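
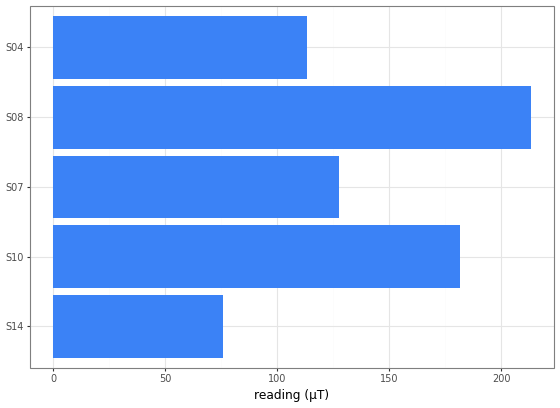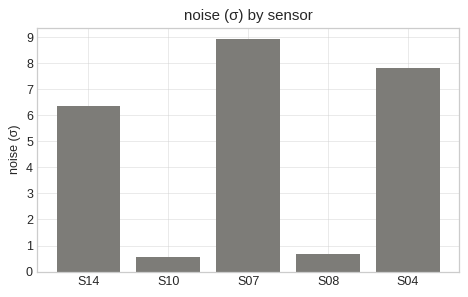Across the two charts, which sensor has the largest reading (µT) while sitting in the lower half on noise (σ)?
Chart 2 median noise (σ) ≈ 6; below-median sensors: S10, S08. Among those, S08 has the highest reading (µT) (≈ 220).

S08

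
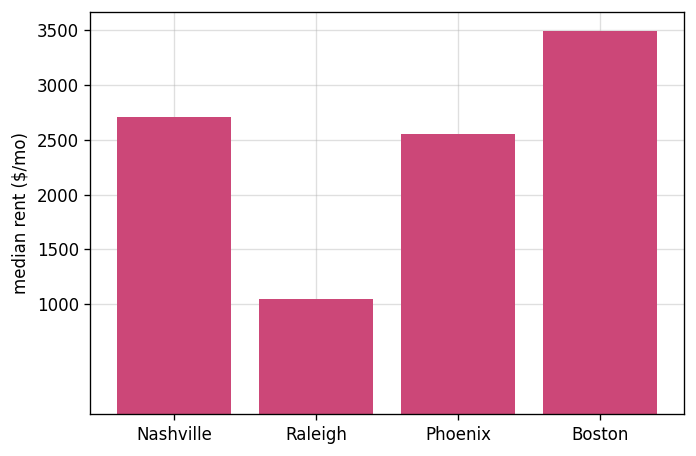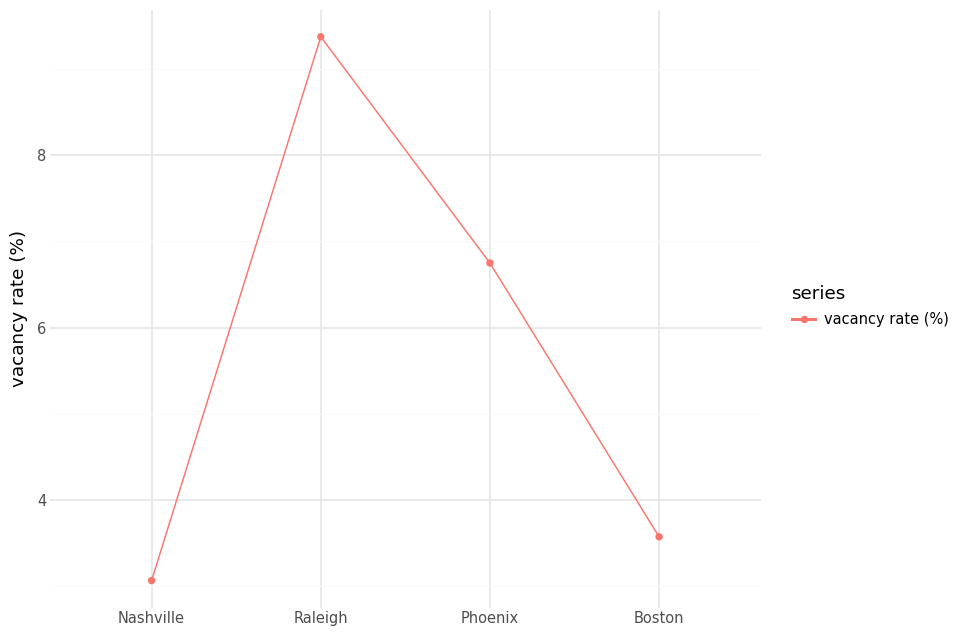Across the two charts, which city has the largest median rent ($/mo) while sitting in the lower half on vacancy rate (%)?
Boston

Chart 2 median vacancy rate (%) ≈ 5; below-median cities: Nashville, Boston. Among those, Boston has the highest median rent ($/mo) (≈ 3500).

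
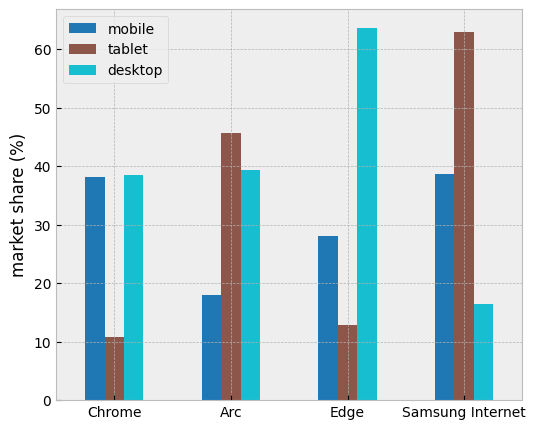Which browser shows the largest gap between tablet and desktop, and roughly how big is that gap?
Edge, ≈ 50 %

Edge: tablet ≈ 10, desktop ≈ 60 → gap ≈ 50. Next-largest (Samsung Internet) is only ≈ 40.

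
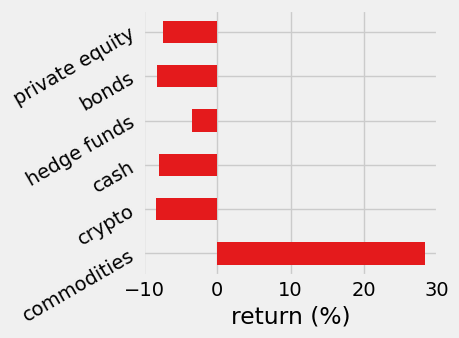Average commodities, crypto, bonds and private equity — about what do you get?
≈ 1

(30 + -10 + -10 + -5) / 4 ≈ 1.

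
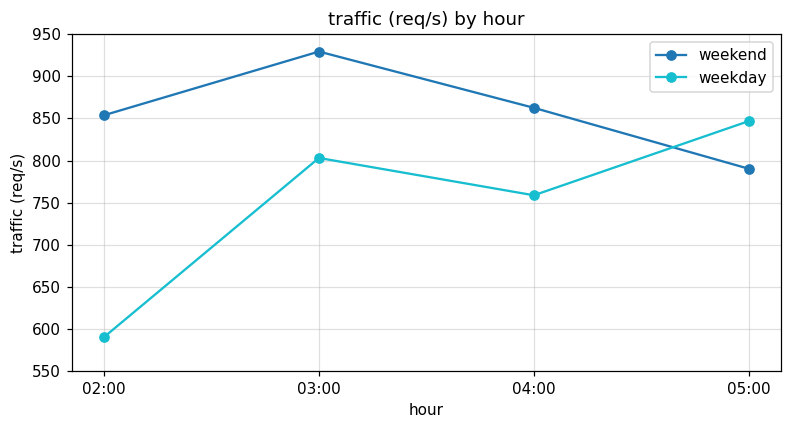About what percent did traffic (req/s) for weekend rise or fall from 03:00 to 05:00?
≈ -15.8%

03:00 ≈ 950, 05:00 ≈ 800; (800 − 950) / 950 ≈ -15.8%.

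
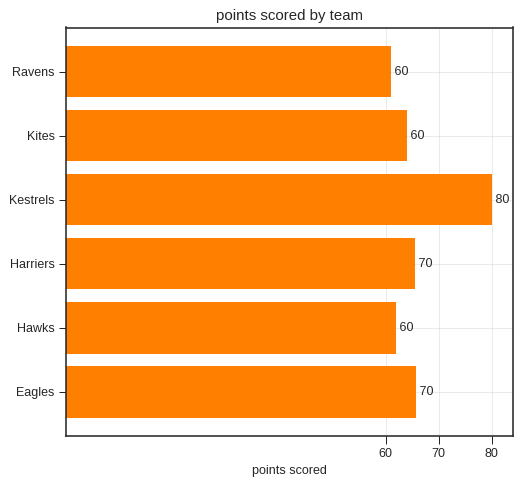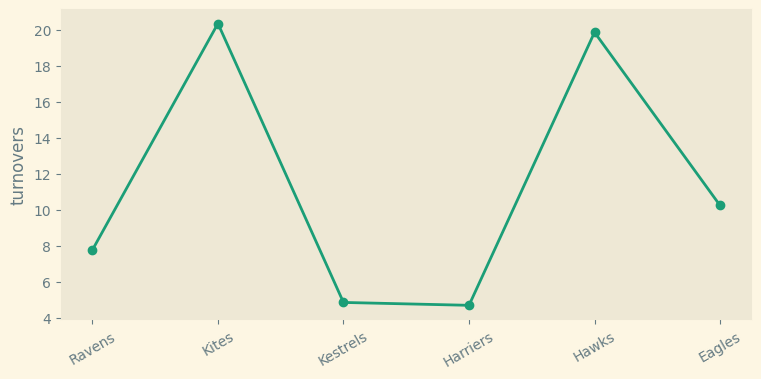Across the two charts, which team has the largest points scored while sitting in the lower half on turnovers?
Kestrels

Chart 2 median turnovers ≈ 10; below-median teams: Ravens, Kestrels, Harriers. Among those, Kestrels has the highest points scored (≈ 80).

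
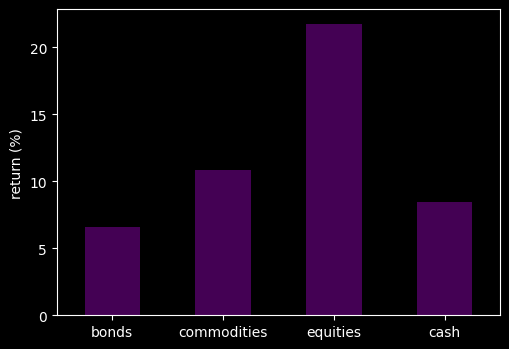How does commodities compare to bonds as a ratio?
commodities ≈ 10, bonds ≈ 6; 10/6 ≈ 1.67.

≈ 1.67×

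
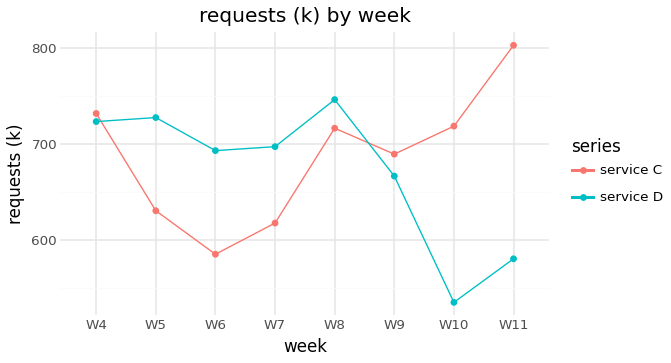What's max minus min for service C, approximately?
Max W11 ≈ 800, min W6 ≈ 575; range ≈ 225.

≈ 225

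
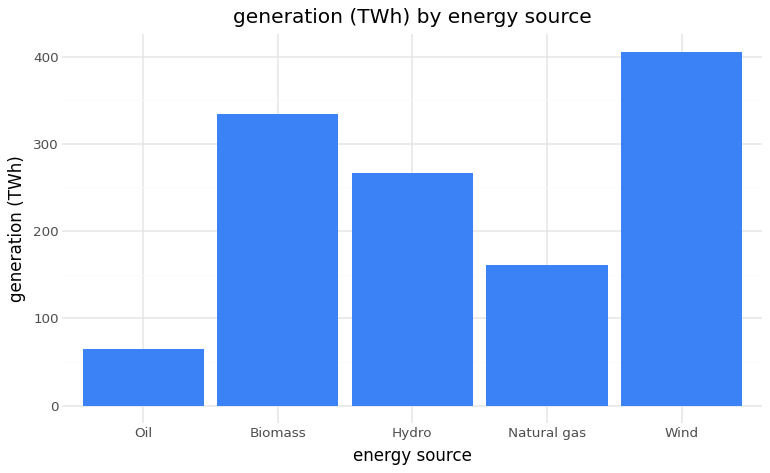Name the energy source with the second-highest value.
Biomass

Top 3: Wind ≈ 400, Biomass ≈ 350, Hydro ≈ 250.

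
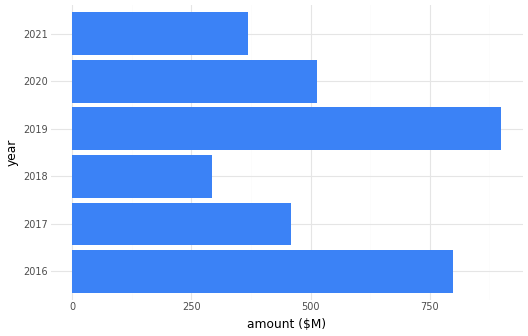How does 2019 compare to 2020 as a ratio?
≈ 1.8×

2019 ≈ 900, 2020 ≈ 500; 900/500 ≈ 1.8.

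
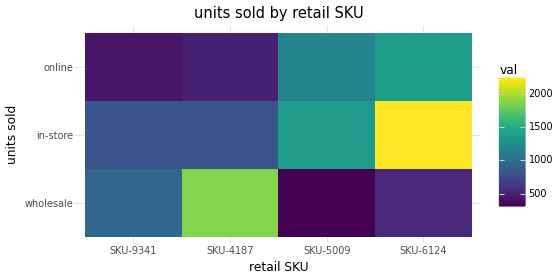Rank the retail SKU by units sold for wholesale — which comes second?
SKU-9341

Top 3 for wholesale: SKU-4187 ≈ 1800, SKU-9341 ≈ 1000, SKU-6124 ≈ 600.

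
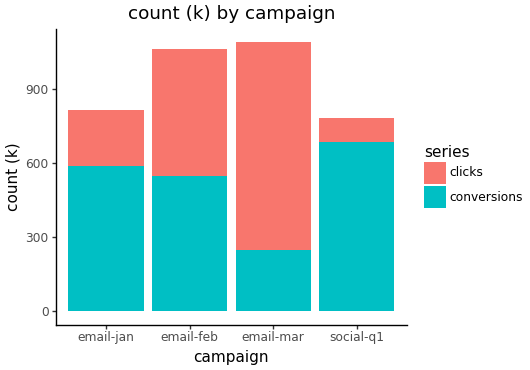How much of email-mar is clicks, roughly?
≈ 900

clicks top ≈ 1100, bottom ≈ 200; segment ≈ 900.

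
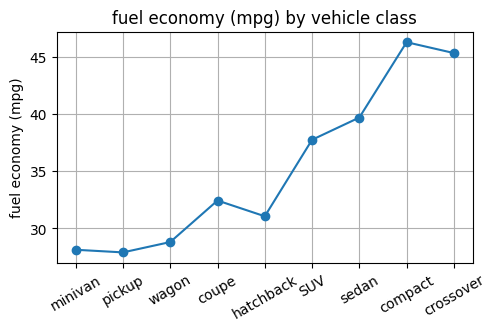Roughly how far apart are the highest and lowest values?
≈ 18

Max compact ≈ 46, min pickup ≈ 28; range ≈ 18.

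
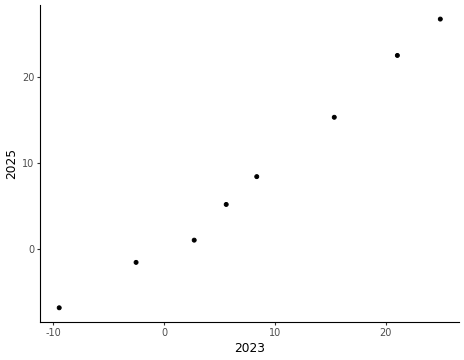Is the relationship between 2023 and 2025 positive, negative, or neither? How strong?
positive, strong

Points are positively correlated; strong (|r| ≈ 1.0).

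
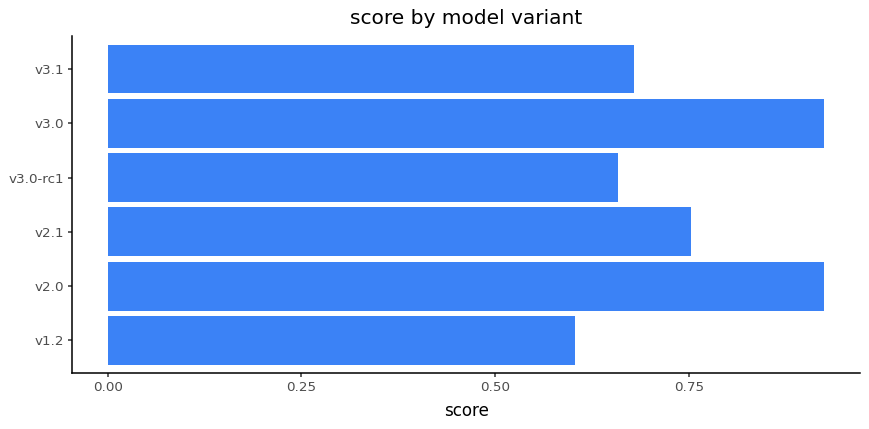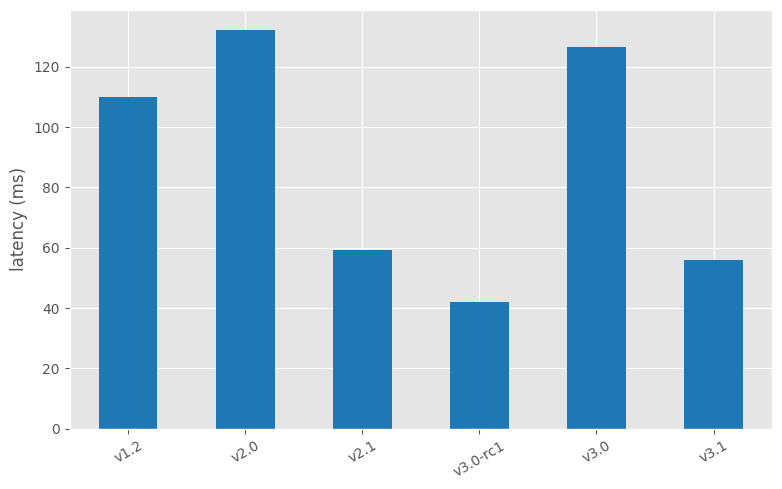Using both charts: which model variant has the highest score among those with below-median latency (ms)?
v2.1

Chart 2 median latency (ms) ≈ 80; below-median model variants: v2.1, v3.0-rc1, v3.1. Among those, v2.1 has the highest score (≈ 0.8).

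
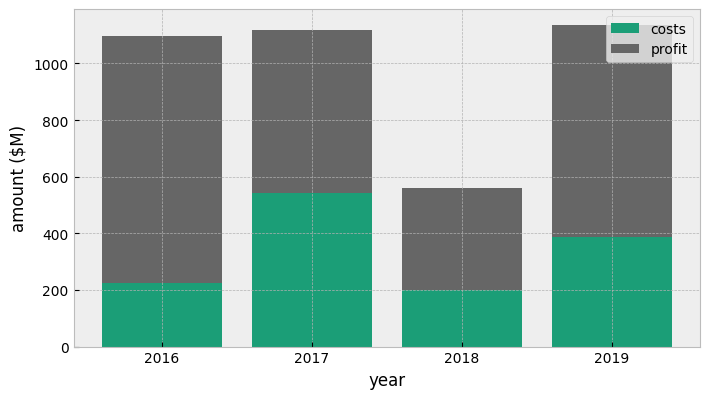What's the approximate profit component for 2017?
≈ 600

profit top ≈ 1100, bottom ≈ 500; segment ≈ 600.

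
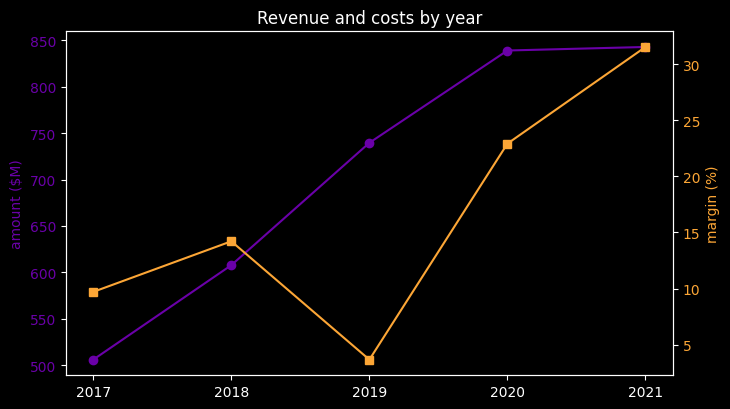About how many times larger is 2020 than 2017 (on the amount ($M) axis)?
2020 ≈ 850, 2017 ≈ 500; 850/500 ≈ 1.7.

≈ 1.7×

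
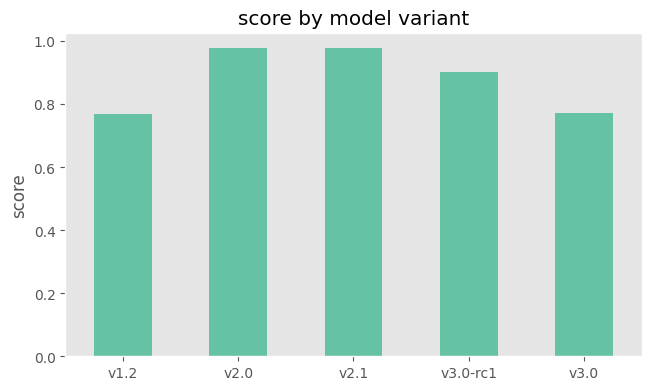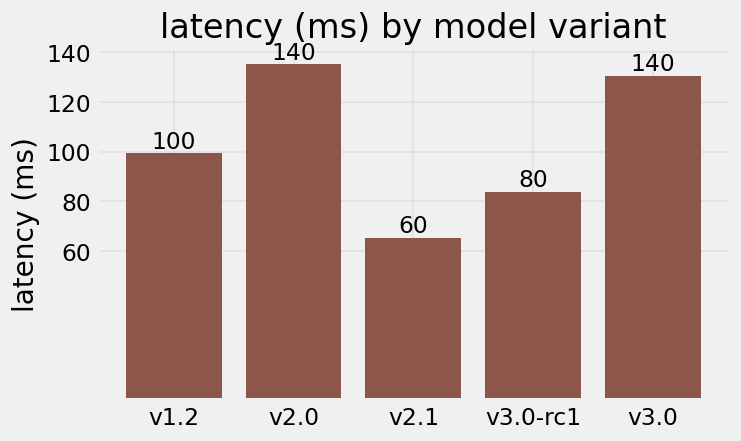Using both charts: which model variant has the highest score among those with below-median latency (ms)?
v2.1

Chart 2 median latency (ms) ≈ 100; below-median model variants: v2.1, v3.0-rc1. Among those, v2.1 has the highest score (≈ 1).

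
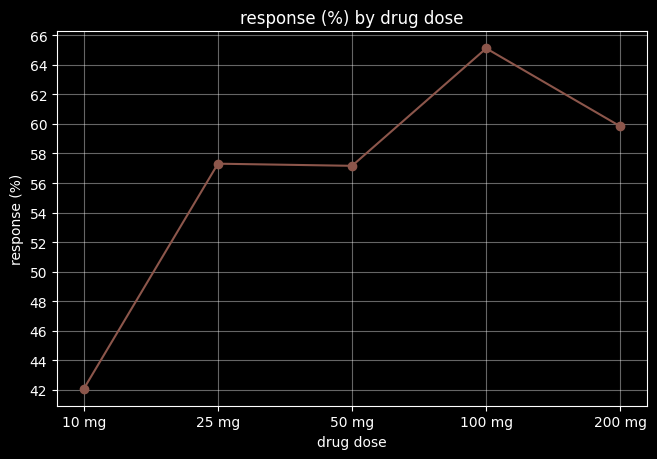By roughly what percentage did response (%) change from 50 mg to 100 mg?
50 mg ≈ 58, 100 mg ≈ 66; (66 − 58) / 58 ≈ +13.8%.

≈ +13.8%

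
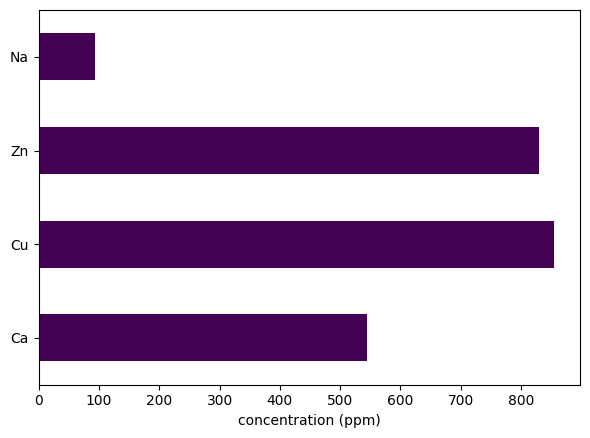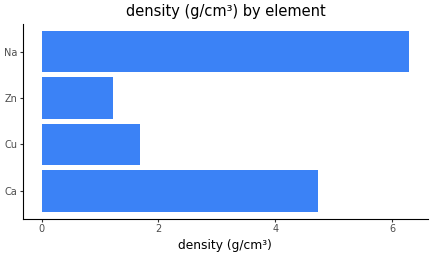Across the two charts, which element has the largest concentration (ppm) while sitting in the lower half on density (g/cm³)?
Chart 2 median density (g/cm³) ≈ 3; below-median elements: Cu, Zn. Among those, Cu has the highest concentration (ppm) (≈ 900).

Cu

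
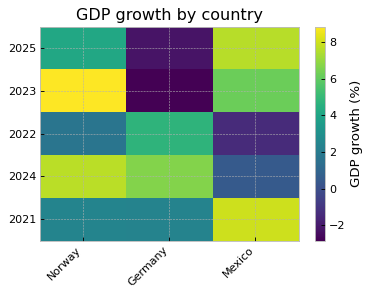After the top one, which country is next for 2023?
Top 3 for 2023: Norway ≈ 9, Mexico ≈ 6, Germany ≈ -3.

Mexico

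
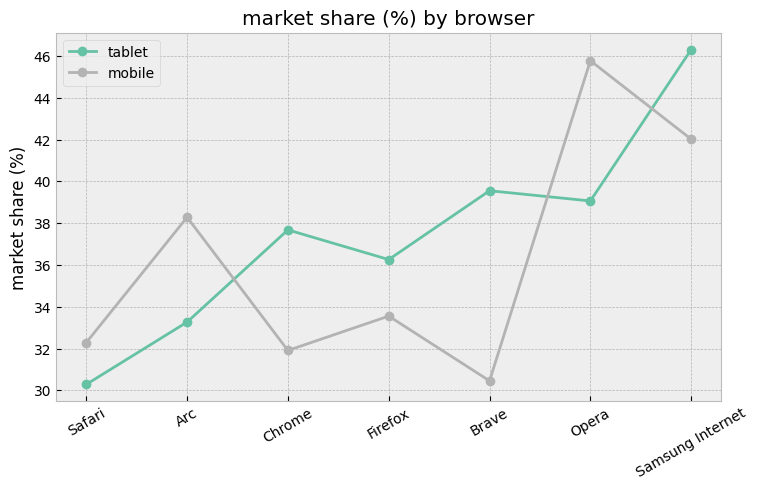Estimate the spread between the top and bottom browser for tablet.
Max Samsung Internet ≈ 46, min Safari ≈ 30; range ≈ 16.

≈ 16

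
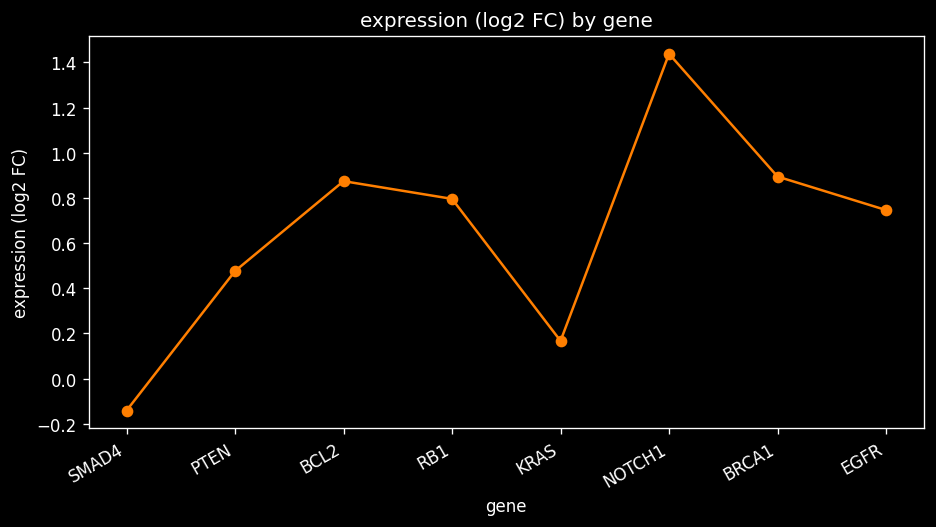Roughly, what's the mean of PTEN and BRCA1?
≈ 0.6

(0.4 + 0.8) / 2 ≈ 0.6.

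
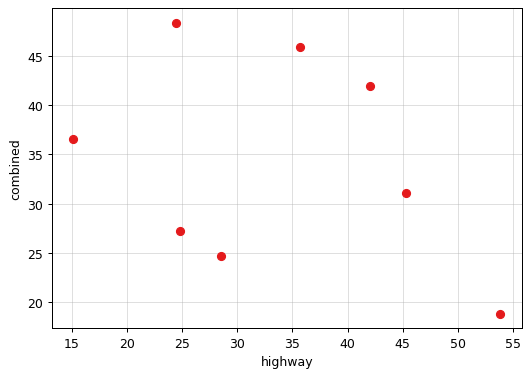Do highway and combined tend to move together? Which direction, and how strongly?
Points are negatively correlated; weak (|r| ≈ 0.3).

negative, weak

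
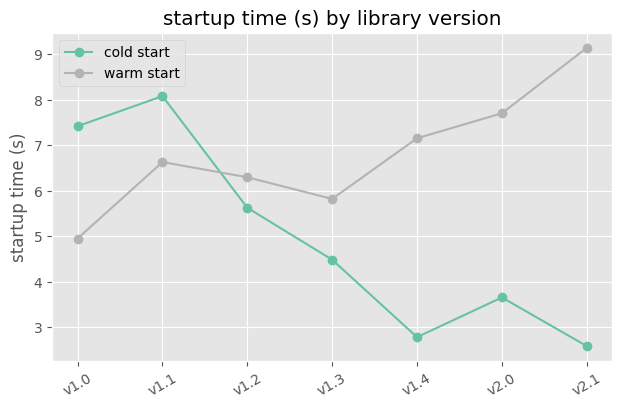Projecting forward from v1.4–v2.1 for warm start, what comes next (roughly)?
Last three: 7, 8, 9 → slope ≈ 1/step → next ≈ 10.

≈ 10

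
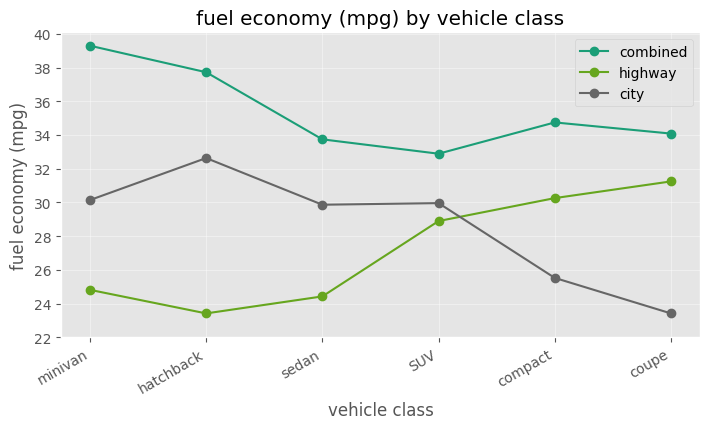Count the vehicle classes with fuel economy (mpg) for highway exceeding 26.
3

Above 26: SUV, compact, coupe.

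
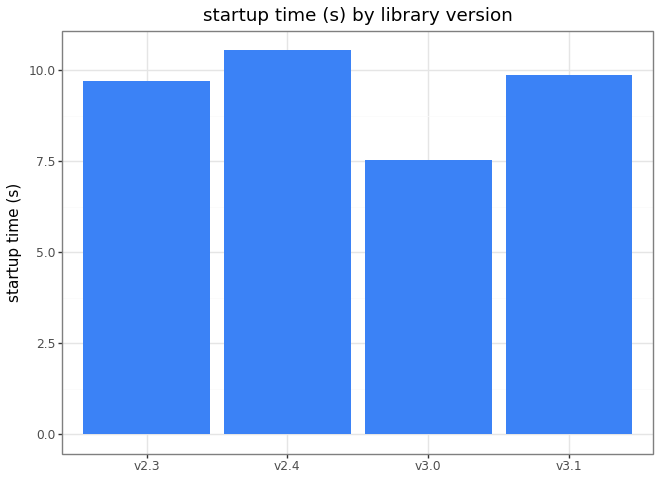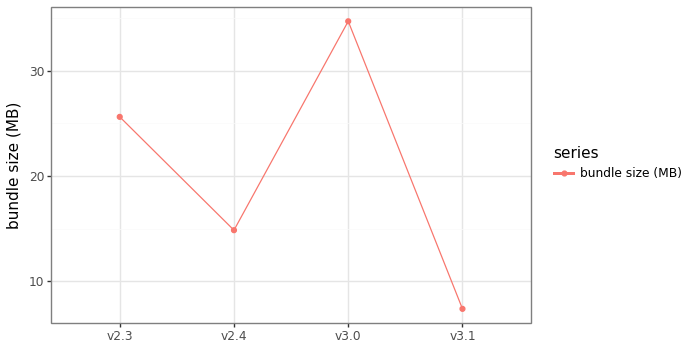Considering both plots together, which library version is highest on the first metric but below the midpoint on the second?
v2.4

Chart 2 median bundle size (MB) ≈ 20; below-median library versions: v2.4, v3.1. Among those, v2.4 has the highest startup time (s) (≈ 11).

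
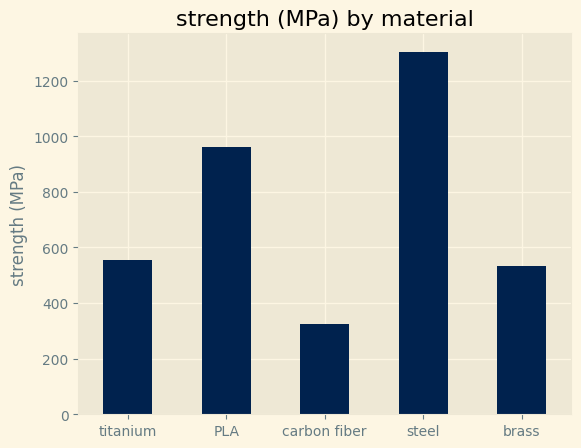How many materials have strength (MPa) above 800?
2

Above 800: PLA, steel.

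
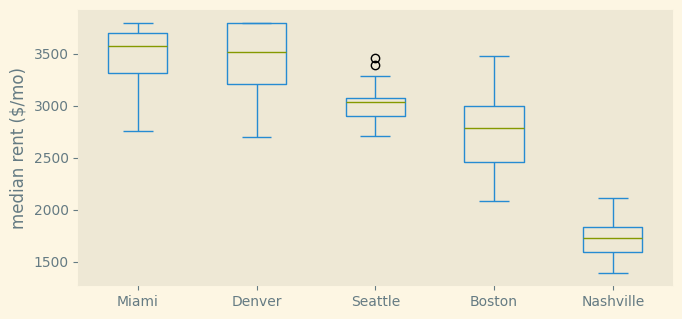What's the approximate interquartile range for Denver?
≈ 600

Q3 ≈ 3800, Q1 ≈ 3200; IQR ≈ 600.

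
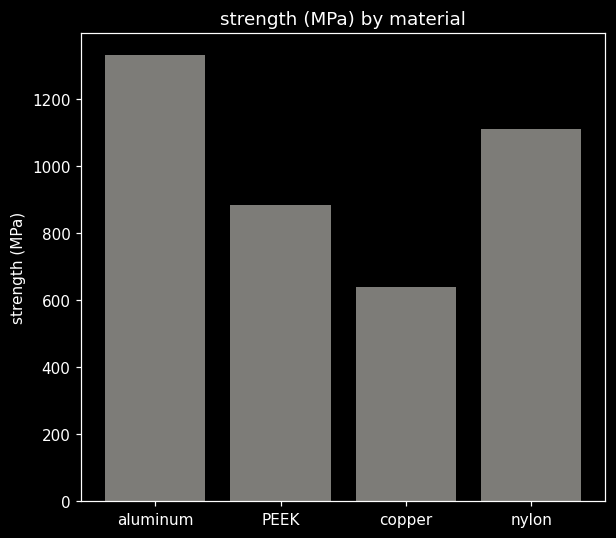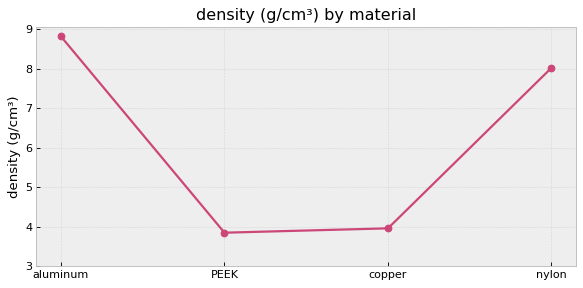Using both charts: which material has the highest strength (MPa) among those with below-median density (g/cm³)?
PEEK

Chart 2 median density (g/cm³) ≈ 6; below-median materials: PEEK, copper. Among those, PEEK has the highest strength (MPa) (≈ 800).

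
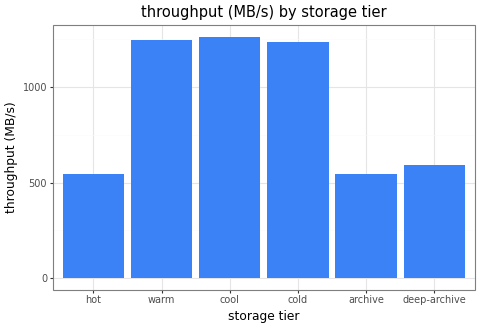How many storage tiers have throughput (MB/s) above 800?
Above 800: warm, cool, cold.

3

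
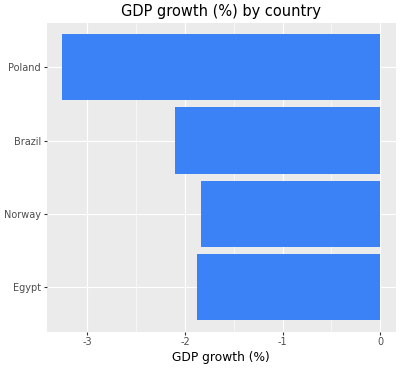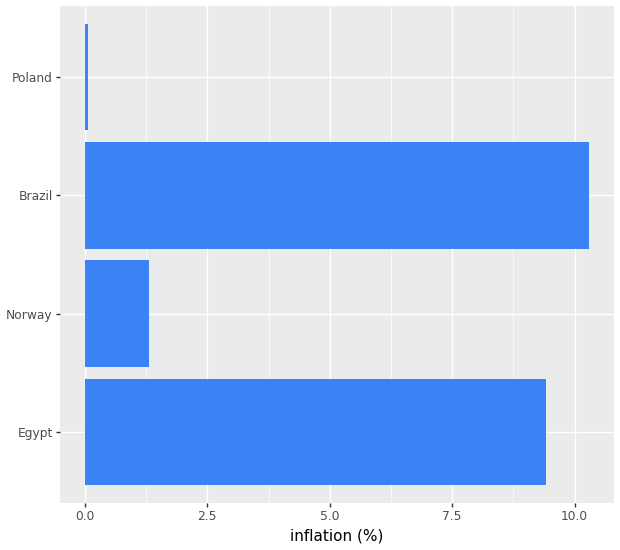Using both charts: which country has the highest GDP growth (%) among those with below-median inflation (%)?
Chart 2 median inflation (%) ≈ 5; below-median countries: Norway, Poland. Among those, Norway has the highest GDP growth (%) (≈ -2).

Norway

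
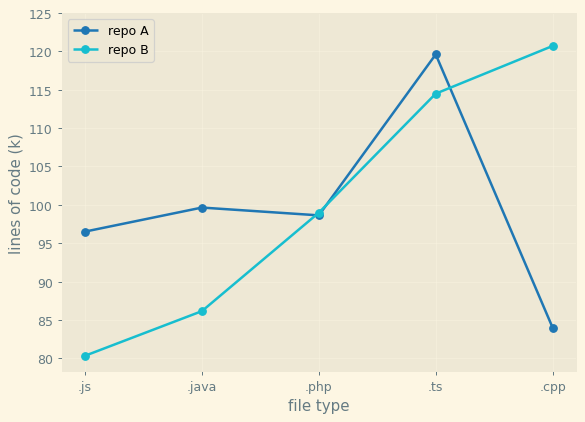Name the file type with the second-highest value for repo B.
Top 3 for repo B: .cpp ≈ 120, .ts ≈ 115, .php ≈ 100.

.ts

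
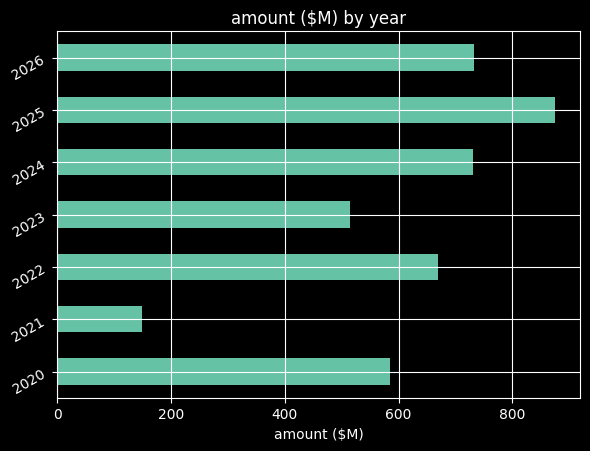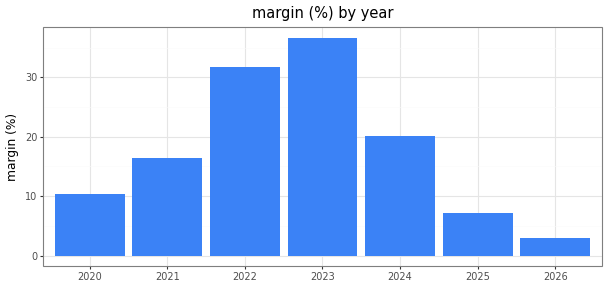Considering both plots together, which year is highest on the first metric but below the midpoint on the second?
2025

Chart 2 median margin (%) ≈ 15; below-median years: 2020, 2025, 2026. Among those, 2025 has the highest amount ($M) (≈ 900).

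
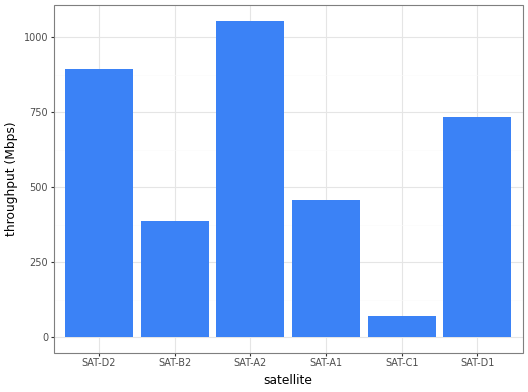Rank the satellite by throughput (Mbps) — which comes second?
Top 3: SAT-A2 ≈ 1100, SAT-D2 ≈ 900, SAT-D1 ≈ 700.

SAT-D2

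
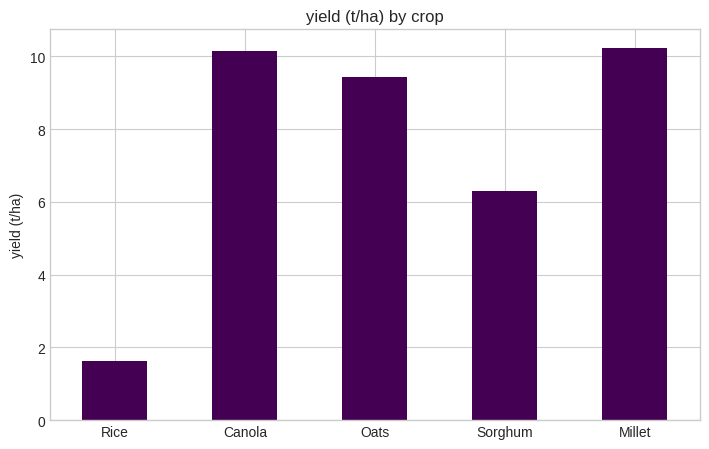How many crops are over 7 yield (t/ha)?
Above 7: Canola, Oats, Millet.

3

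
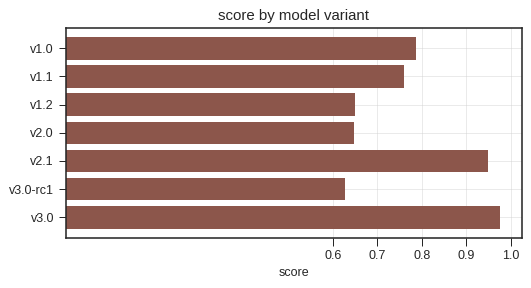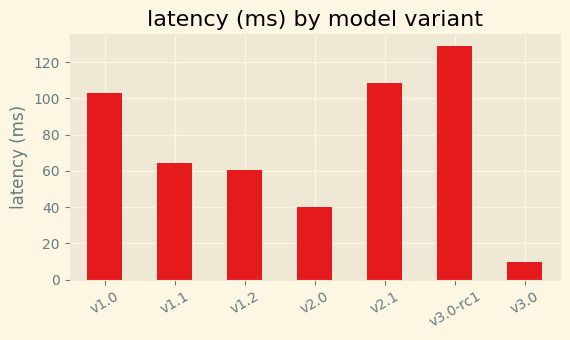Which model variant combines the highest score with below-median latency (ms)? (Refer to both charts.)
v3.0

Chart 2 median latency (ms) ≈ 60; below-median model variants: v1.2, v2.0, v3.0. Among those, v3.0 has the highest score (≈ 1).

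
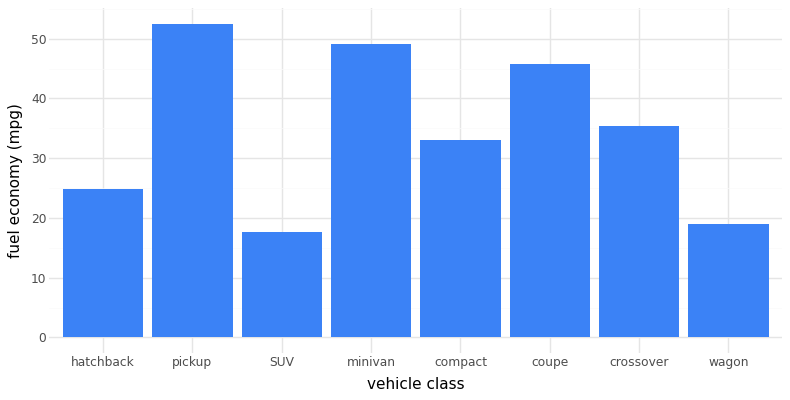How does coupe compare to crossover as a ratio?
coupe ≈ 45, crossover ≈ 35; 45/35 ≈ 1.29.

≈ 1.29×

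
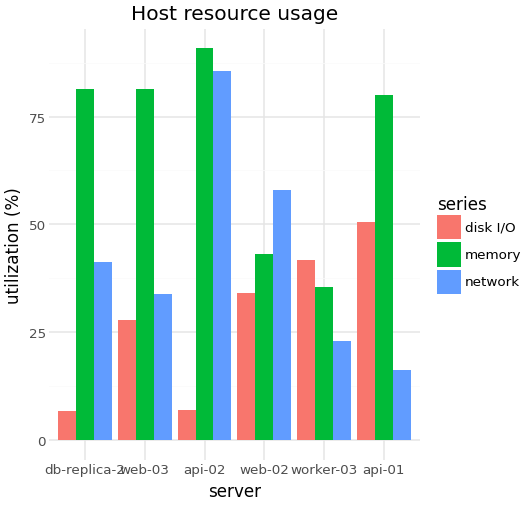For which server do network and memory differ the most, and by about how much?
api-01, ≈ 60 %

api-01: network ≈ 20, memory ≈ 80 → gap ≈ 60. Next-largest (web-03) is only ≈ 50.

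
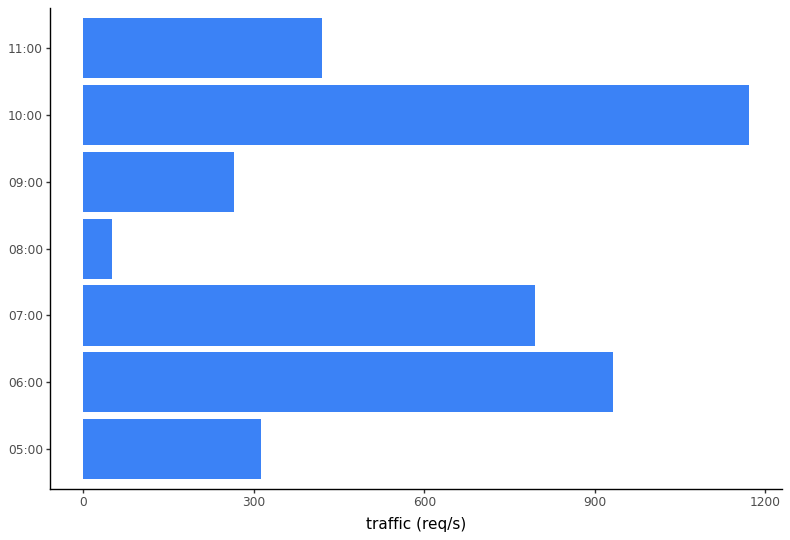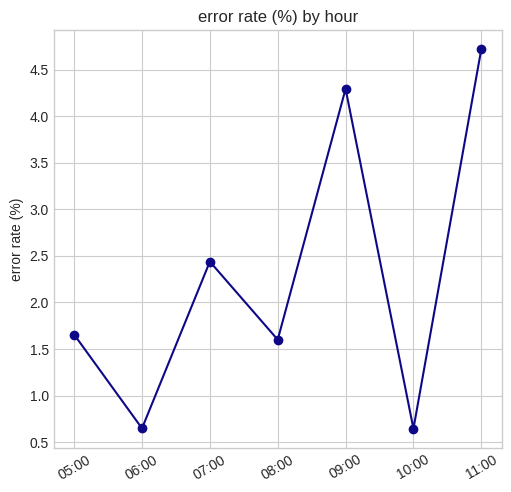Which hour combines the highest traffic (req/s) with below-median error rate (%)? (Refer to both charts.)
10:00

Chart 2 median error rate (%) ≈ 1.5; below-median hours: 06:00, 08:00, 10:00. Among those, 10:00 has the highest traffic (req/s) (≈ 1200).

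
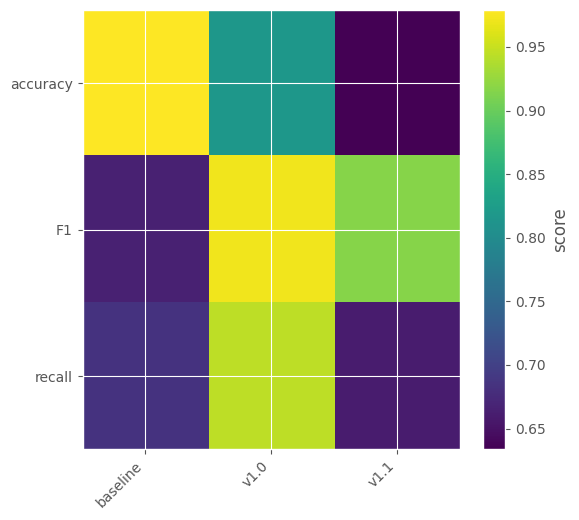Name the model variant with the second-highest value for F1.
v1.1

Top 3 for F1: v1.0 ≈ 0.95, v1.1 ≈ 0.90, baseline ≈ 0.65.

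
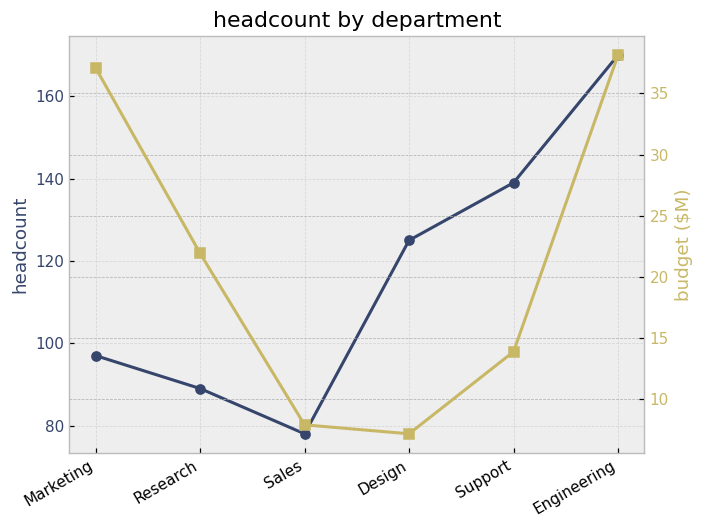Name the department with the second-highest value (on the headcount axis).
Top 3 (on the headcount axis): Engineering ≈ 170, Support ≈ 140, Design ≈ 120.

Support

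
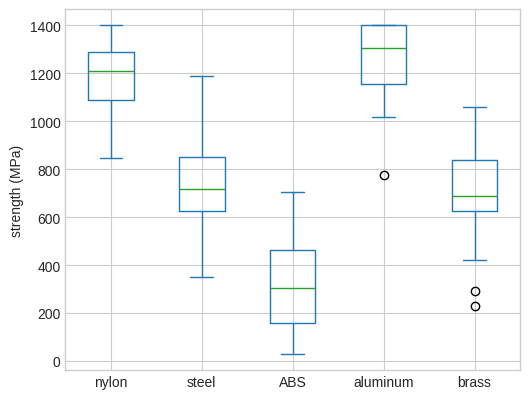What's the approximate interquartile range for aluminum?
Q3 ≈ 1400, Q1 ≈ 1200; IQR ≈ 200.

≈ 200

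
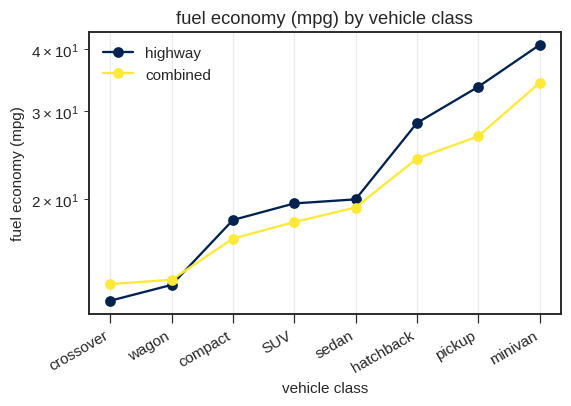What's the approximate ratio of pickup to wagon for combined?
pickup ≈ 25, wagon ≈ 15; 25/15 ≈ 1.67.

≈ 1.67×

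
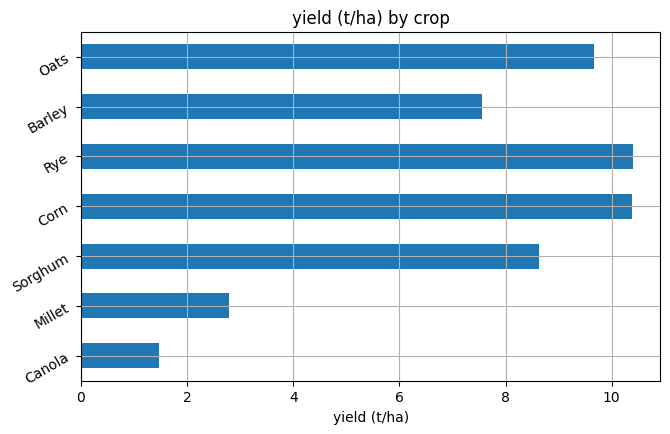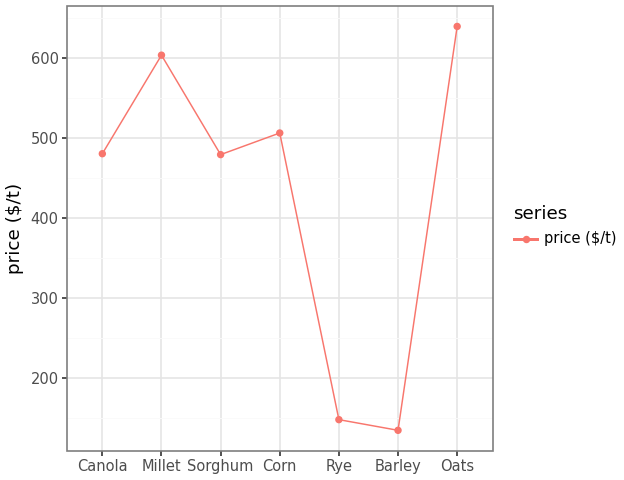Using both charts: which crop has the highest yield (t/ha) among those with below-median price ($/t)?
Rye

Chart 2 median price ($/t) ≈ 500; below-median crops: Sorghum, Rye, Barley. Among those, Rye has the highest yield (t/ha) (≈ 10).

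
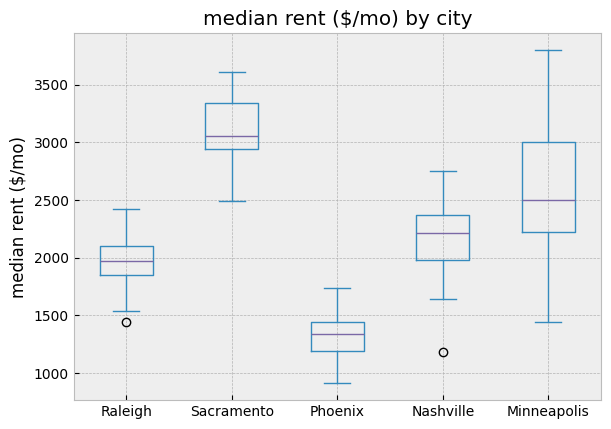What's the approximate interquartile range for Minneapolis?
Q3 ≈ 3000, Q1 ≈ 2200; IQR ≈ 800.

≈ 800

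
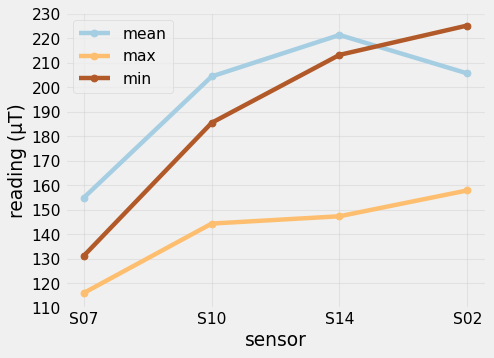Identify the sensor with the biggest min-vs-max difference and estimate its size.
S02, ≈ 70 µT

S02: min ≈ 230, max ≈ 160 → gap ≈ 70. Next-largest (S14) is only ≈ 60.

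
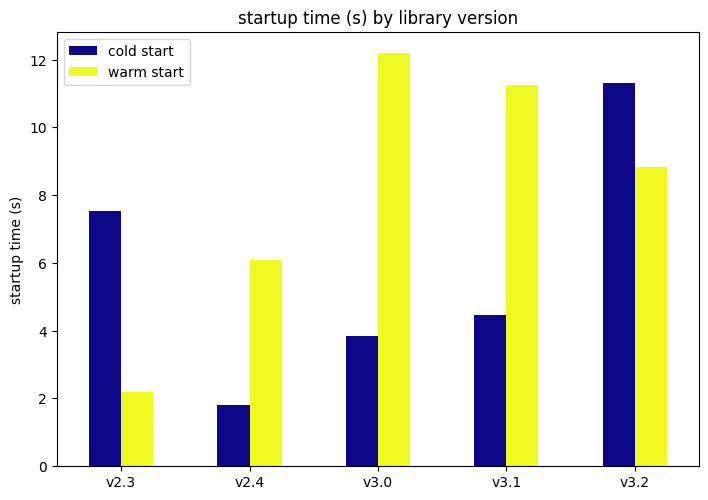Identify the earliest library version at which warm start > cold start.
v2.4

v2.3: warm start ≈ 2 vs cold start ≈ 8 (not yet); v2.4: warm start ≈ 6 vs cold start ≈ 2 (first crossover).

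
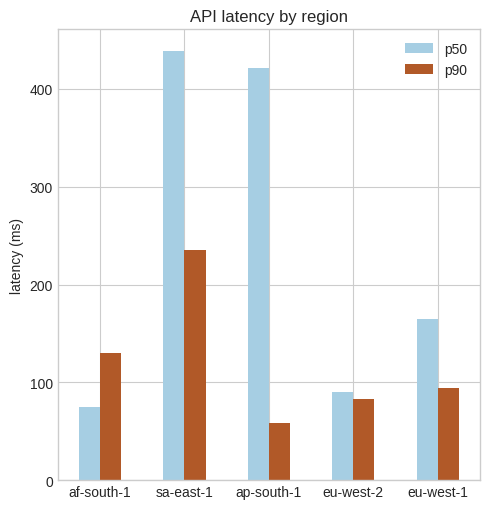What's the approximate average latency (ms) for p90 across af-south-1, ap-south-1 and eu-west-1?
(150 + 50 + 100) / 3 ≈ 100.

≈ 100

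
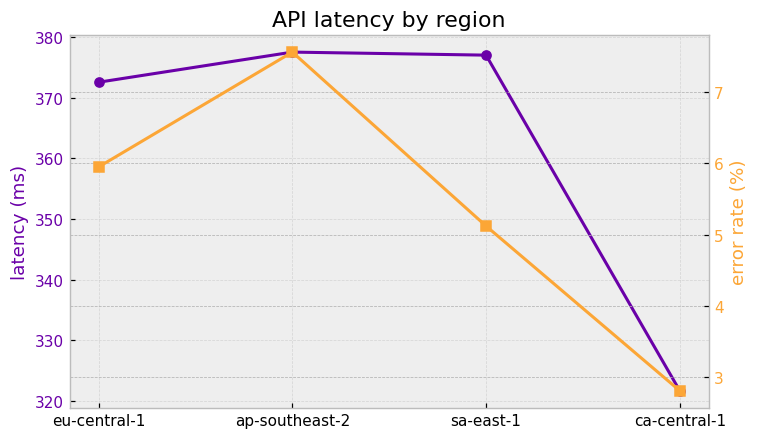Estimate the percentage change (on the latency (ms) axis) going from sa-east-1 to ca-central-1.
≈ -14.7%

sa-east-1 ≈ 375, ca-central-1 ≈ 320; (320 − 375) / 375 ≈ -14.7%.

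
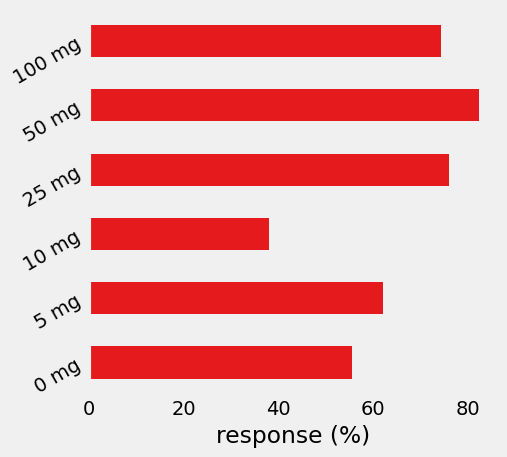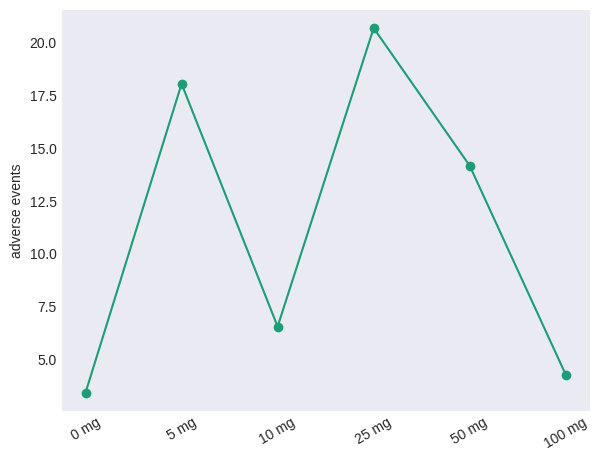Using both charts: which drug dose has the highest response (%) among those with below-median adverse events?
Chart 2 median adverse events ≈ 10; below-median drug doses: 0 mg, 10 mg, 100 mg. Among those, 100 mg has the highest response (%) (≈ 70).

100 mg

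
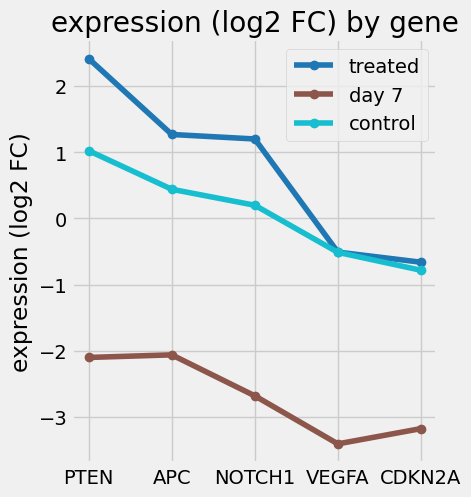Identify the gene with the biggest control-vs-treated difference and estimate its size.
PTEN, ≈ 1.5 log2 FC

PTEN: control ≈ 1.0, treated ≈ 2.5 → gap ≈ 1.5. Next-largest (NOTCH1) is only ≈ 1.0.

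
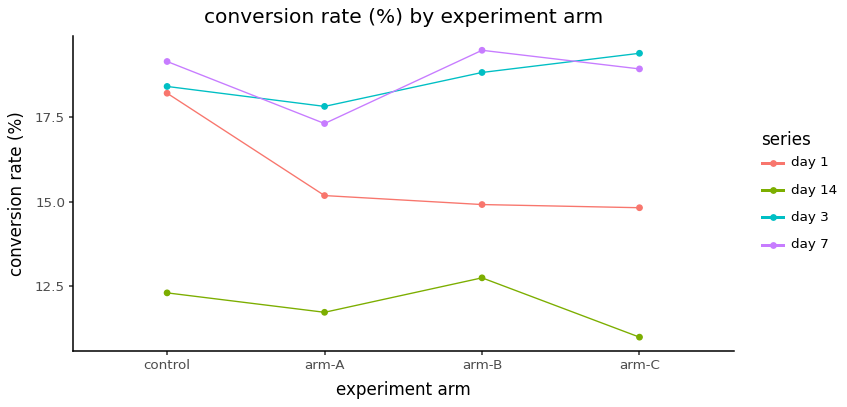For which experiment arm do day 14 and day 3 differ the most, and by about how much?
arm-C: day 14 ≈ 11, day 3 ≈ 19 → gap ≈ 8. Next-largest (control) is only ≈ 6.

arm-C, ≈ 8 %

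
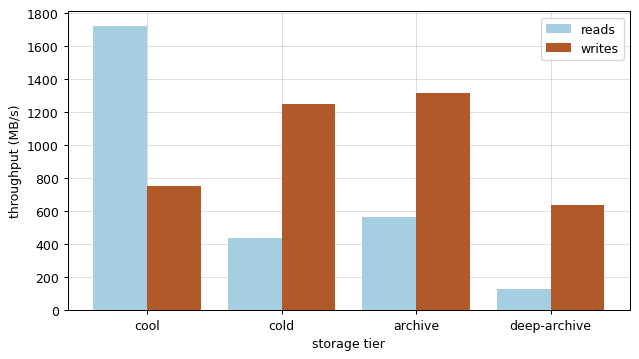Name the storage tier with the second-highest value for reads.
archive

Top 3 for reads: cool ≈ 1800, archive ≈ 600, cold ≈ 400.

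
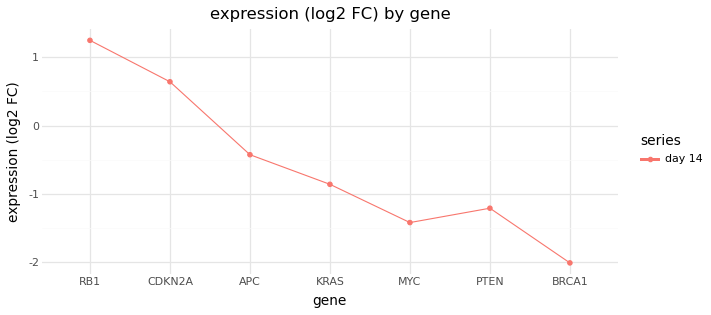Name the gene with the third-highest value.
Top 4: RB1 ≈ 1.0, CDKN2A ≈ 0.5, APC ≈ -0.5, KRAS ≈ -1.0.

APC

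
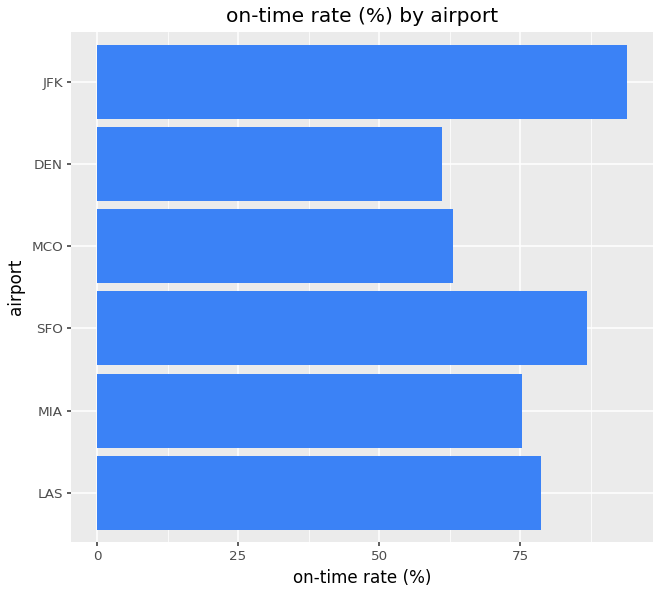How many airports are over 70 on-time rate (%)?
Above 70: LAS, MIA, SFO, JFK.

4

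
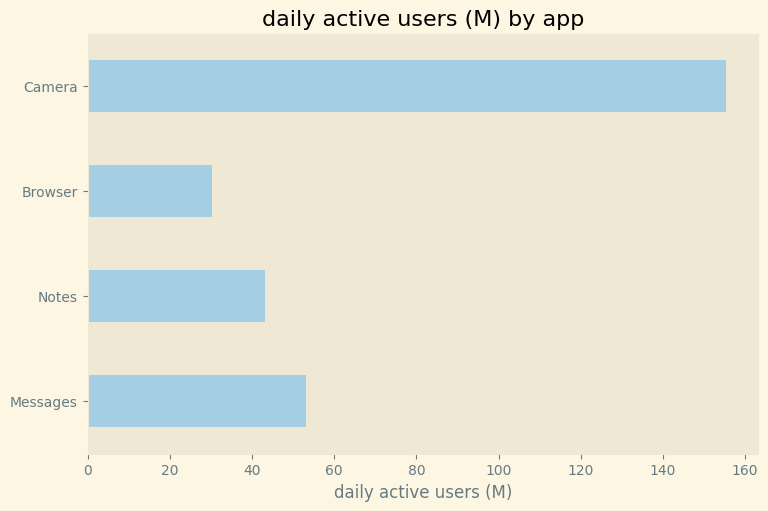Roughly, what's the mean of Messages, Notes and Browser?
(60 + 40 + 40) / 3 ≈ 47.

≈ 47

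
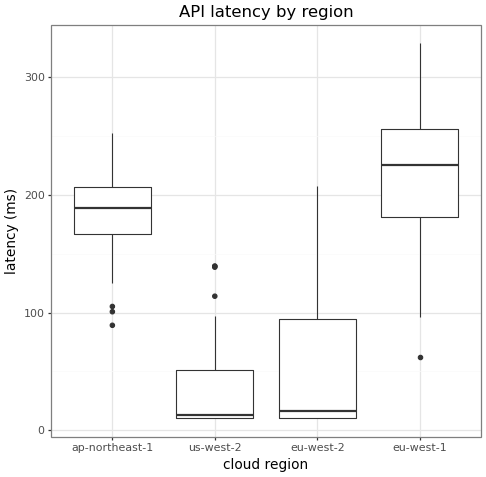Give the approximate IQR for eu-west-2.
≈ 100

Q3 ≈ 100, Q1 ≈ 0; IQR ≈ 100.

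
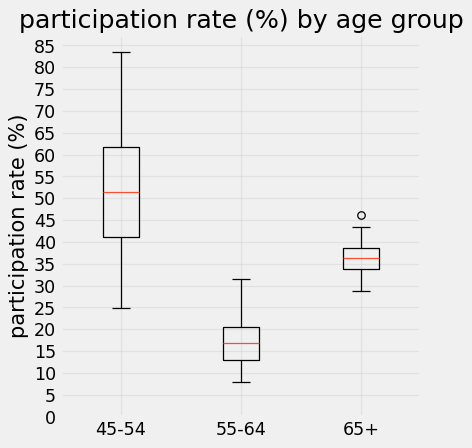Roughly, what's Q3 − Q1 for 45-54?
Q3 ≈ 60, Q1 ≈ 40; IQR ≈ 20.

≈ 20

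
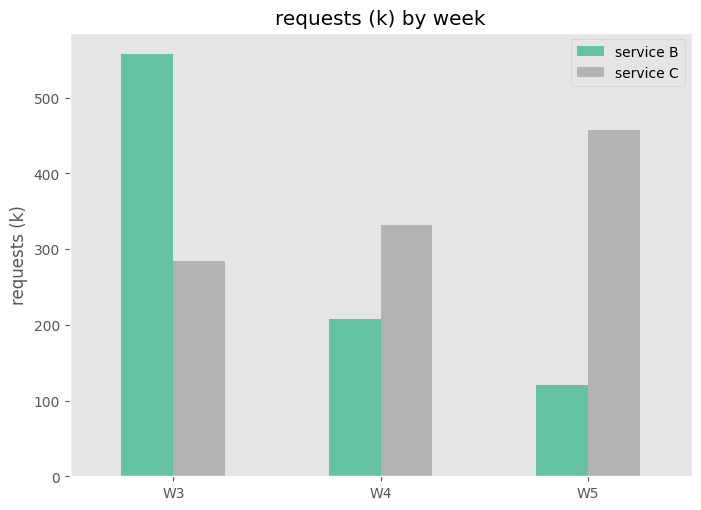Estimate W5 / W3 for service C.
W5 ≈ 450, W3 ≈ 300; 450/300 ≈ 1.5.

≈ 1.5×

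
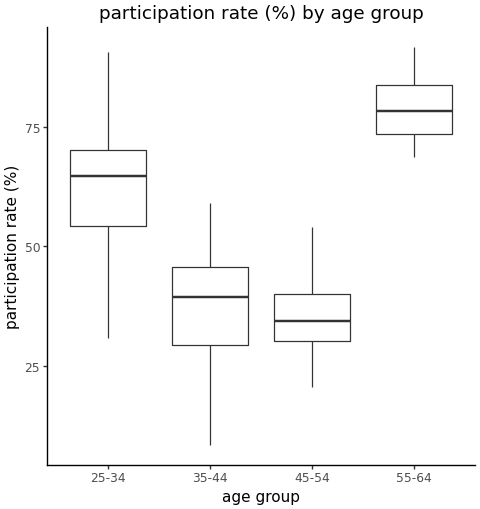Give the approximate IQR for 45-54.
Q3 ≈ 40, Q1 ≈ 30; IQR ≈ 10.

≈ 10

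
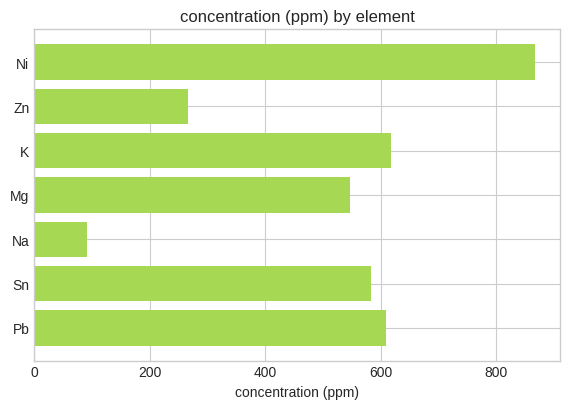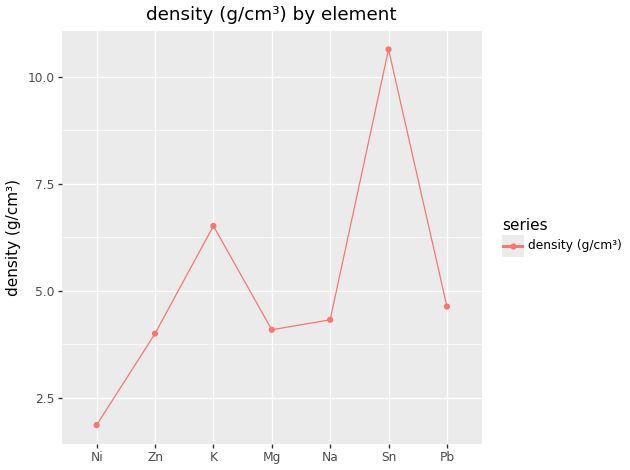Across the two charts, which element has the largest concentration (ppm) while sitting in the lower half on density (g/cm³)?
Ni

Chart 2 median density (g/cm³) ≈ 4; below-median elements: Ni, Zn, Mg. Among those, Ni has the highest concentration (ppm) (≈ 900).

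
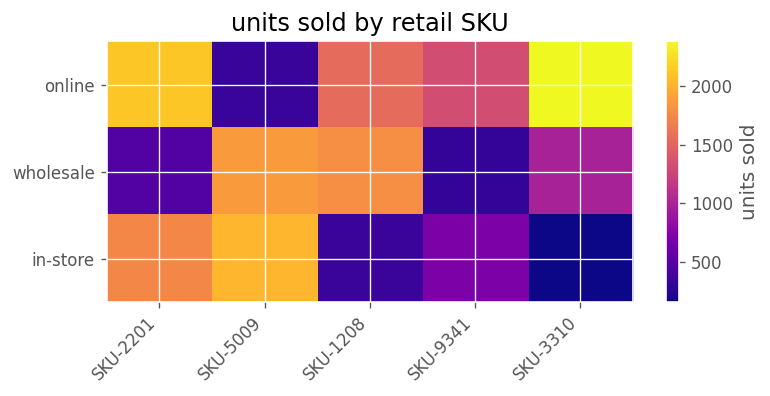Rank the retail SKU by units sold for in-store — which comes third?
Top 4 for in-store: SKU-5009 ≈ 2000, SKU-2201 ≈ 1800, SKU-9341 ≈ 800, SKU-1208 ≈ 400.

SKU-9341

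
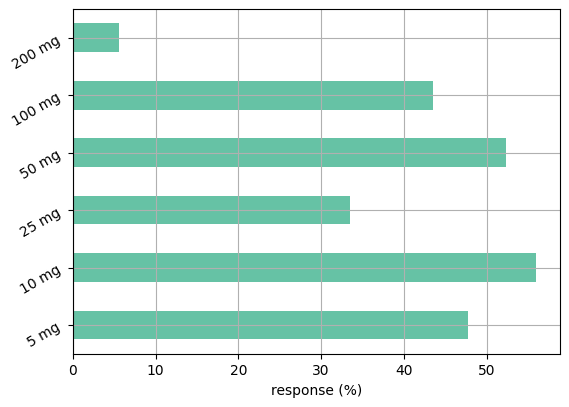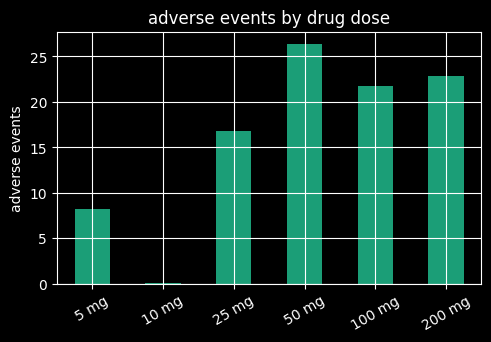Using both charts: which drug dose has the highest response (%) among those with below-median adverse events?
Chart 2 median adverse events ≈ 20; below-median drug doses: 5 mg, 10 mg, 25 mg. Among those, 10 mg has the highest response (%) (≈ 60).

10 mg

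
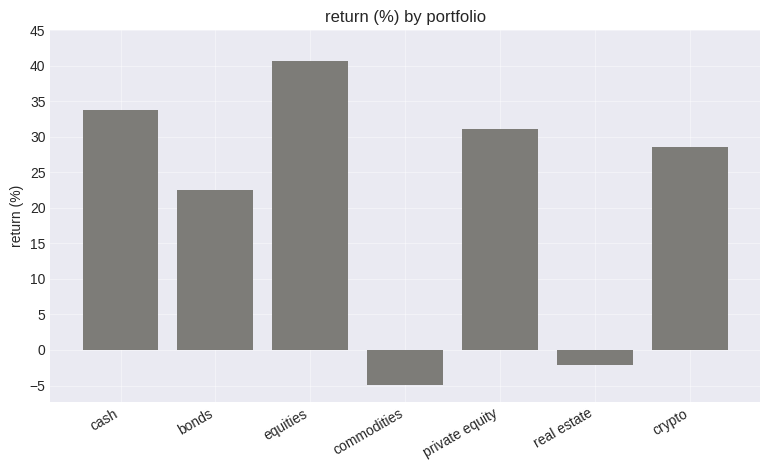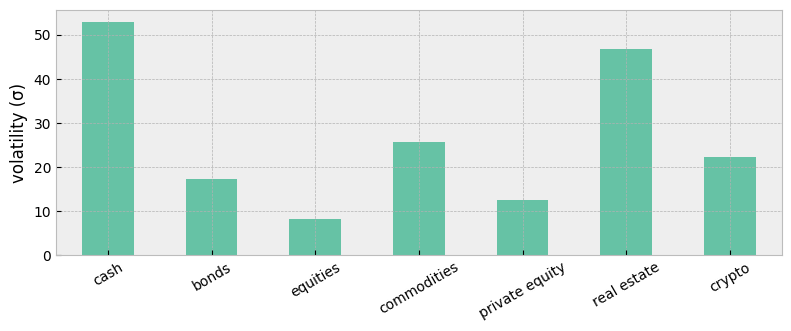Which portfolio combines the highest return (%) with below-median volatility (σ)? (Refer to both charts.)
equities

Chart 2 median volatility (σ) ≈ 20; below-median portfolios: bonds, equities, private equity. Among those, equities has the highest return (%) (≈ 40).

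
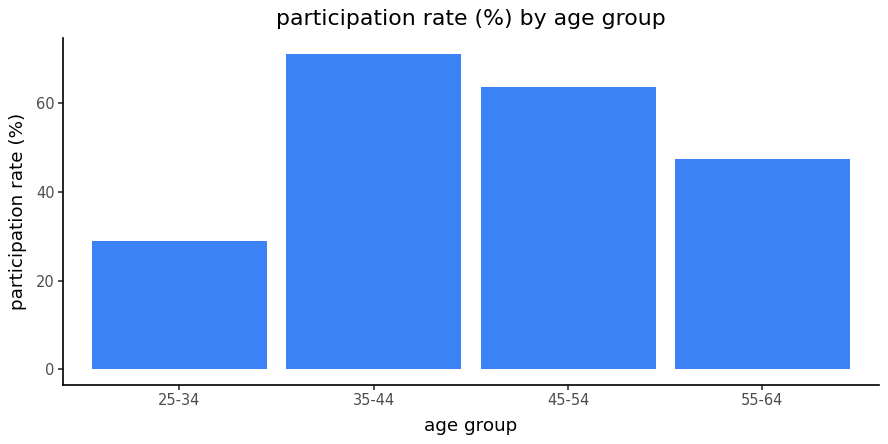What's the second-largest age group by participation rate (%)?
Top 3: 35-44 ≈ 70, 45-54 ≈ 60, 55-64 ≈ 50.

45-54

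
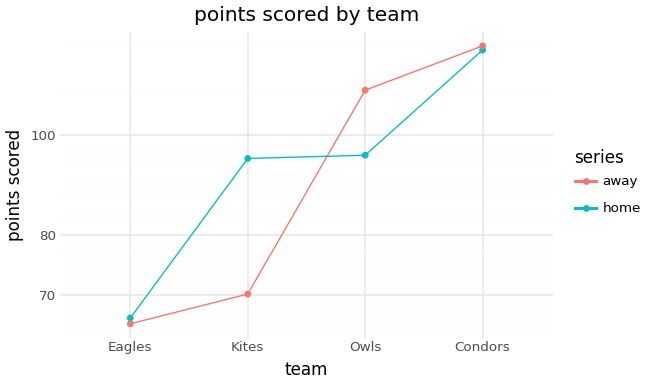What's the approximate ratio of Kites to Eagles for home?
Kites ≈ 95, Eagles ≈ 65; 95/65 ≈ 1.46.

≈ 1.46×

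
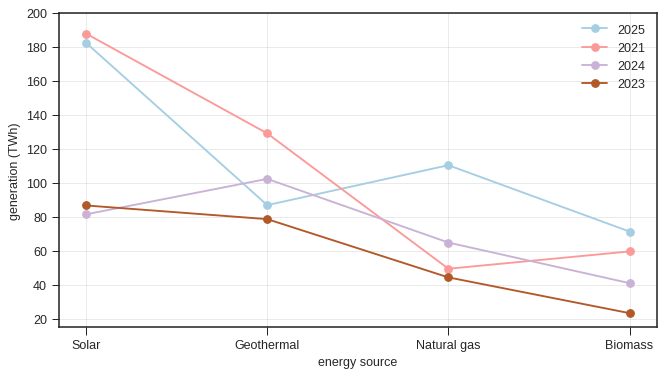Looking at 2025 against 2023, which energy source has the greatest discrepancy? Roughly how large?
Solar, ≈ 100 TWh

Solar: 2025 ≈ 180, 2023 ≈ 80 → gap ≈ 100. Next-largest (Natural gas) is only ≈ 80.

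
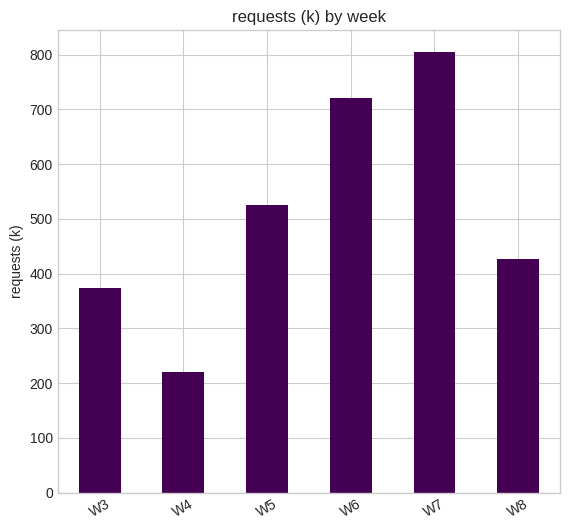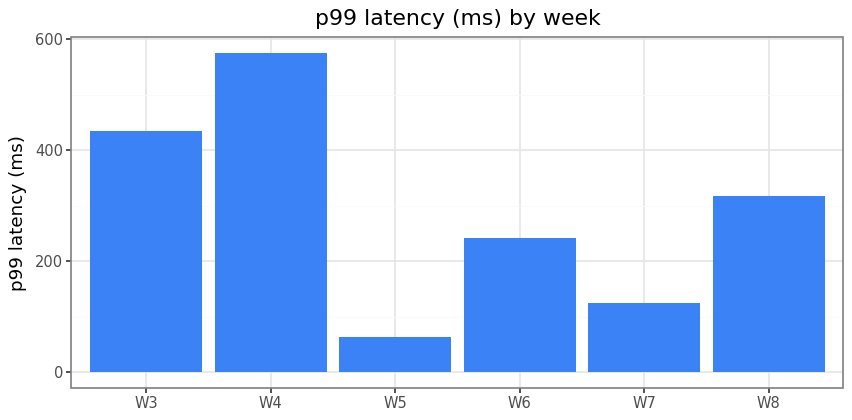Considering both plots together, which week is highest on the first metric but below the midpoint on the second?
Chart 2 median p99 latency (ms) ≈ 300; below-median weeks: W5, W6, W7. Among those, W7 has the highest requests (k) (≈ 800).

W7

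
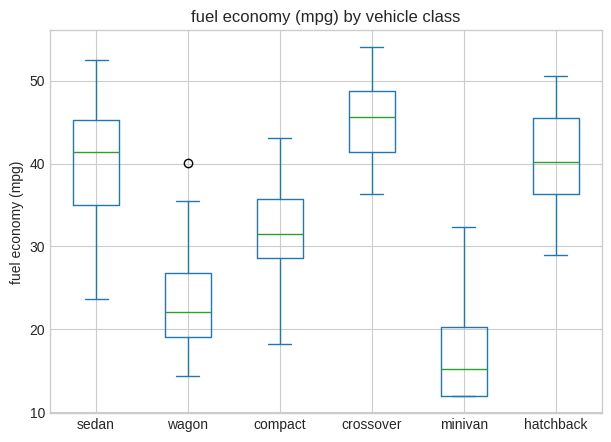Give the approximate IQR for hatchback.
Q3 ≈ 45, Q1 ≈ 35; IQR ≈ 10.

≈ 10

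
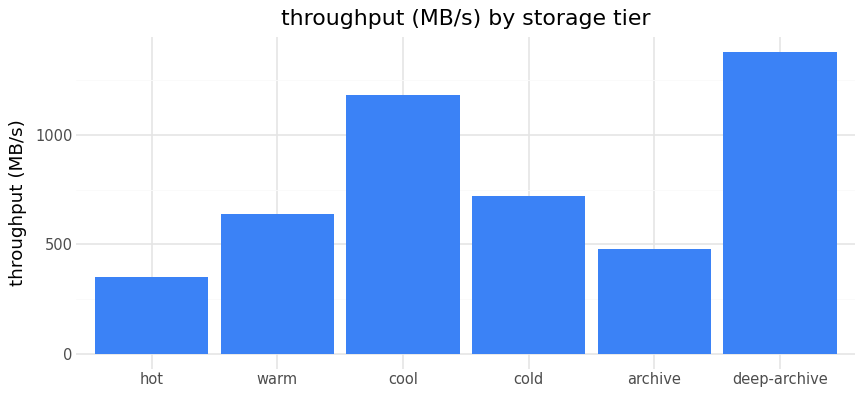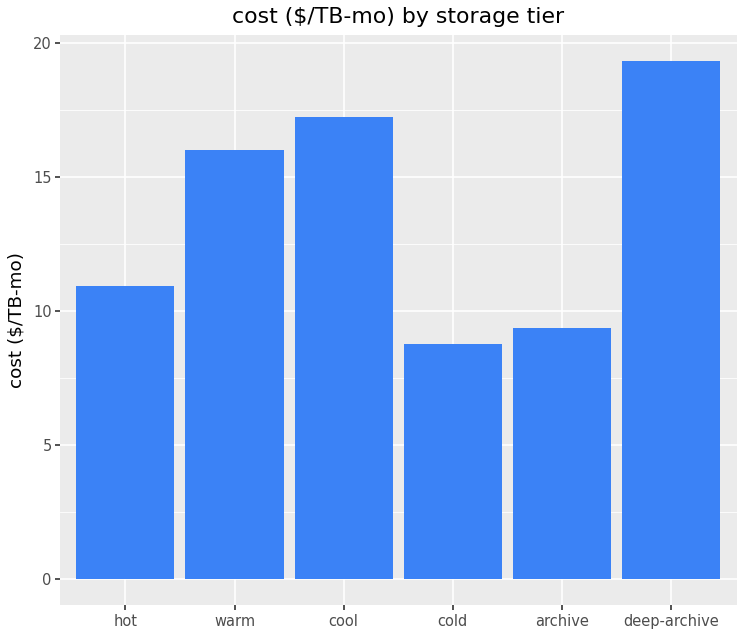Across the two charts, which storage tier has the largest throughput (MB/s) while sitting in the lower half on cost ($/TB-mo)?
cold

Chart 2 median cost ($/TB-mo) ≈ 14; below-median storage tiers: hot, cold, archive. Among those, cold has the highest throughput (MB/s) (≈ 800).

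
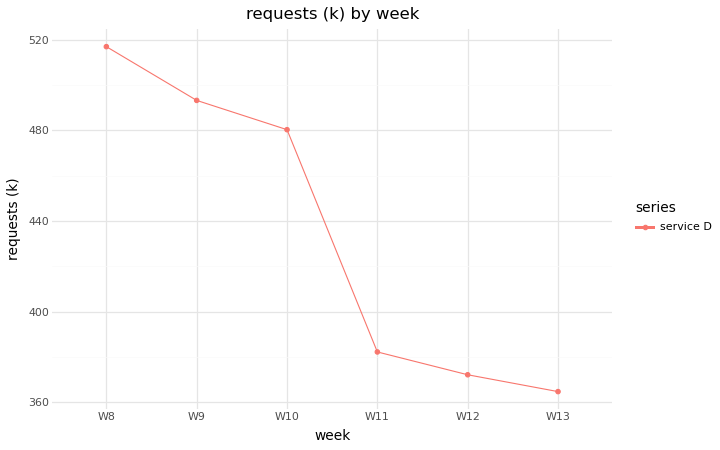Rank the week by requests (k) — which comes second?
Top 3: W8 ≈ 520, W9 ≈ 500, W10 ≈ 480.

W9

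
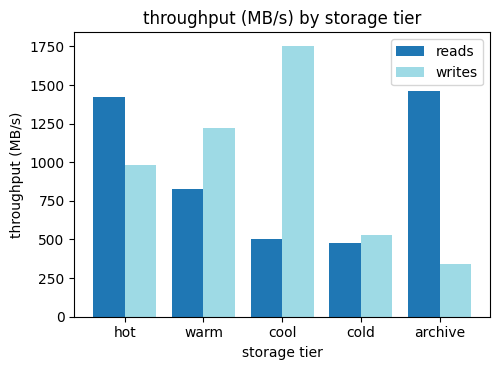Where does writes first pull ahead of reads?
hot: writes ≈ 1000 vs reads ≈ 1400 (not yet); warm: writes ≈ 1200 vs reads ≈ 800 (first crossover).

warm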